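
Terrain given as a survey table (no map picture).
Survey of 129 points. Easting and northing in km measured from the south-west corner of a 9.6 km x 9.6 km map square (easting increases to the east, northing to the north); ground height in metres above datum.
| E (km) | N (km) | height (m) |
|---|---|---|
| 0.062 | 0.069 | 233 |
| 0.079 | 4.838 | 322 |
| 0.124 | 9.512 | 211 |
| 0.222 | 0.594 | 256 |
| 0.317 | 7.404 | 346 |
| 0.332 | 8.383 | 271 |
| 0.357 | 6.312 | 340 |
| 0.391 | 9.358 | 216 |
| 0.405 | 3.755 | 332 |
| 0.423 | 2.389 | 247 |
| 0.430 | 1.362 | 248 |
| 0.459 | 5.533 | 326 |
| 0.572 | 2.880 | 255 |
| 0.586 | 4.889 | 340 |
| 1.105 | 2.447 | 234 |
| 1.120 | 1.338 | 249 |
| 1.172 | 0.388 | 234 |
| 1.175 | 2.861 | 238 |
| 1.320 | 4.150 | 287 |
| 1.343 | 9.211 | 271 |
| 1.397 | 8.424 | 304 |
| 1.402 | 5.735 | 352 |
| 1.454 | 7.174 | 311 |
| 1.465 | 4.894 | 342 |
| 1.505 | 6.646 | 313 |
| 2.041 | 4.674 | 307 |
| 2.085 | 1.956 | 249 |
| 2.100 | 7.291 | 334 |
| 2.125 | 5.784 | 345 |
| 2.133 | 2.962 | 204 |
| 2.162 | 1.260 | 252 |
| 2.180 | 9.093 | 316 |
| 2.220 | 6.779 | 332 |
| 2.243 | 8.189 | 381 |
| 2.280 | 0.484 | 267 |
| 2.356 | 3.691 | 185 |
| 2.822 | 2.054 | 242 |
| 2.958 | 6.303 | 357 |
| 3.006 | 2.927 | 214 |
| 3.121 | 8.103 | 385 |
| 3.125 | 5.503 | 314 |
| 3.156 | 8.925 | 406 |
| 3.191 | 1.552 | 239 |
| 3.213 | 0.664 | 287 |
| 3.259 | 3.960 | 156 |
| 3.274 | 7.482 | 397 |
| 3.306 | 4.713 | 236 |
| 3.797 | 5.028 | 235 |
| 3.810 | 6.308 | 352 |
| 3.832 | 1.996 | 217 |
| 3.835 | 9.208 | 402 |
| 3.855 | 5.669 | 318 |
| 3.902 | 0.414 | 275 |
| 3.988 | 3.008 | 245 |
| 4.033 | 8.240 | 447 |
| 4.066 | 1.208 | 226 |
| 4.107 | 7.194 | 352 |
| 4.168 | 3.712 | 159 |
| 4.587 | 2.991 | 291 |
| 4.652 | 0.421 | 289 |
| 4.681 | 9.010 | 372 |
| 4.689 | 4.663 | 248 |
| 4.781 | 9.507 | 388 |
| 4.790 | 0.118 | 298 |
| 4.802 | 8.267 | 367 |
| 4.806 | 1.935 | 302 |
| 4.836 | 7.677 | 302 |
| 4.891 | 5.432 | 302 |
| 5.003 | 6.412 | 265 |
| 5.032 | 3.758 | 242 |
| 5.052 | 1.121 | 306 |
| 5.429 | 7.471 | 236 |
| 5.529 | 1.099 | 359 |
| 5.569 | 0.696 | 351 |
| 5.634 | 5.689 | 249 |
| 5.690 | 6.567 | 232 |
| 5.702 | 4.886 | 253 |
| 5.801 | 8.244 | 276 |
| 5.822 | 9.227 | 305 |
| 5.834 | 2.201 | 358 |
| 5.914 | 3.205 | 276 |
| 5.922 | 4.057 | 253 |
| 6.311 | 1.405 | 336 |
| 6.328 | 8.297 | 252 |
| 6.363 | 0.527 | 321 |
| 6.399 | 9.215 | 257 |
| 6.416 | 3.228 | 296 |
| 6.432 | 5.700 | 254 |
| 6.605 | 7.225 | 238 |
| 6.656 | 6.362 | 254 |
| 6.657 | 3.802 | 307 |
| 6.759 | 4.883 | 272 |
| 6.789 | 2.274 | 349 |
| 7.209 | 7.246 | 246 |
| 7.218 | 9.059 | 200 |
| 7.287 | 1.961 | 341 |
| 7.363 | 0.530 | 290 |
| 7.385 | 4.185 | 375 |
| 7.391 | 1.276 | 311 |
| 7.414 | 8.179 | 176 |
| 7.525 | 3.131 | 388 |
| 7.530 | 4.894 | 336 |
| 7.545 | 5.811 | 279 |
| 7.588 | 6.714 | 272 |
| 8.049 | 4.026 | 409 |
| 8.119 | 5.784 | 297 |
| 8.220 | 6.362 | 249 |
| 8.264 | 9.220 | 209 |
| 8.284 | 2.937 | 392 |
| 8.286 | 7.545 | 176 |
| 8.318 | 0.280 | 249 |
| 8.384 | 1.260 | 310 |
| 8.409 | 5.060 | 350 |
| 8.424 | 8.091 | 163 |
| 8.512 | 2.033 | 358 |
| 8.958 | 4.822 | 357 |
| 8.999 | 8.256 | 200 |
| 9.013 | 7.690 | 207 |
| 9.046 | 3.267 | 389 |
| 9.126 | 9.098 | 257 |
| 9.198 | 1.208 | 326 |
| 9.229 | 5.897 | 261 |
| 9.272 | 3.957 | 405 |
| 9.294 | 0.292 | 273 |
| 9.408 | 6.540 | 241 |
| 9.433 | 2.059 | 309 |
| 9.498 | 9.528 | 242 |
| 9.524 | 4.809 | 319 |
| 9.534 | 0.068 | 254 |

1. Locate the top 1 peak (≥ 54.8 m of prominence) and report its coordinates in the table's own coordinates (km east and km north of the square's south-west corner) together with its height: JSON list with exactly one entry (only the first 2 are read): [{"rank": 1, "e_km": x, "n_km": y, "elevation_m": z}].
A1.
[{"rank": 1, "e_km": 3.99, "n_km": 8.41, "elevation_m": 451}]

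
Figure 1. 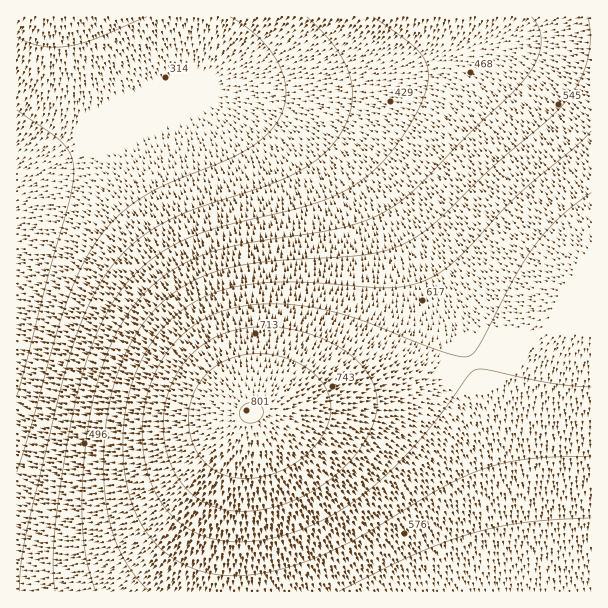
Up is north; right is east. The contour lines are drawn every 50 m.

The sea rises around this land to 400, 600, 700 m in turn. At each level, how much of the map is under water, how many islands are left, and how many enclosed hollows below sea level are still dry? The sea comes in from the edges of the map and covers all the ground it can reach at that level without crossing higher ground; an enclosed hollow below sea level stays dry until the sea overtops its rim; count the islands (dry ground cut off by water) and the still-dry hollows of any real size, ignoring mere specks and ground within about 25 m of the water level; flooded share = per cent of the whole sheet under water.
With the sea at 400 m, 24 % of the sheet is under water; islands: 0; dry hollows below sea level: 0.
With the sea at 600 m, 64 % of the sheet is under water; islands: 0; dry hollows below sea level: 0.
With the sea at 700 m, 91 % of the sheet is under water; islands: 1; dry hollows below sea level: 0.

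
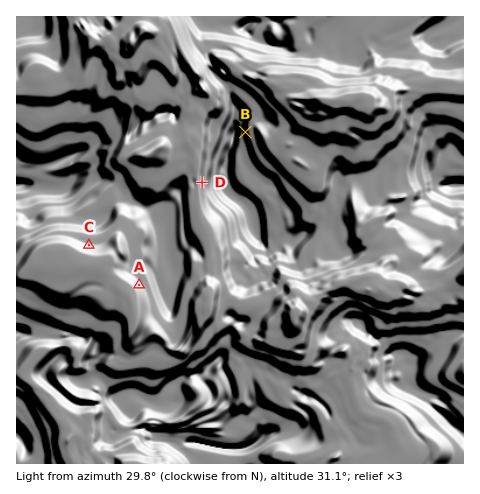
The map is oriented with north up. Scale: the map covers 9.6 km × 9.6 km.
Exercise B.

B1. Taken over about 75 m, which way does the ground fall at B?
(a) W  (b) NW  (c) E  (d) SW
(a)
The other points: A NE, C N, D E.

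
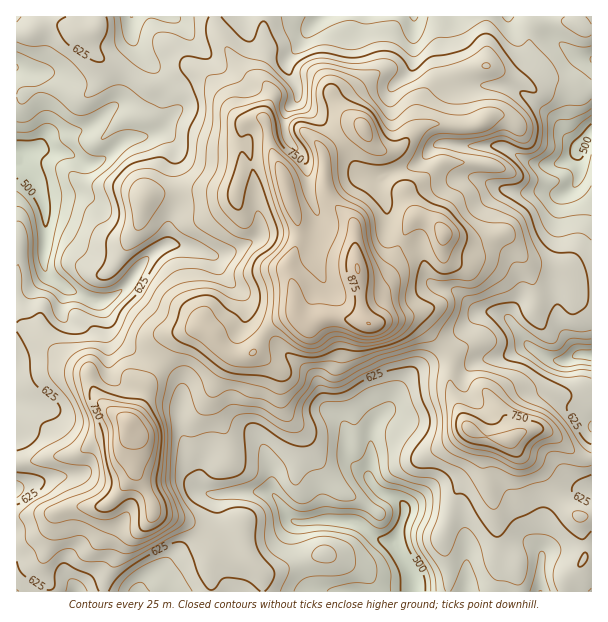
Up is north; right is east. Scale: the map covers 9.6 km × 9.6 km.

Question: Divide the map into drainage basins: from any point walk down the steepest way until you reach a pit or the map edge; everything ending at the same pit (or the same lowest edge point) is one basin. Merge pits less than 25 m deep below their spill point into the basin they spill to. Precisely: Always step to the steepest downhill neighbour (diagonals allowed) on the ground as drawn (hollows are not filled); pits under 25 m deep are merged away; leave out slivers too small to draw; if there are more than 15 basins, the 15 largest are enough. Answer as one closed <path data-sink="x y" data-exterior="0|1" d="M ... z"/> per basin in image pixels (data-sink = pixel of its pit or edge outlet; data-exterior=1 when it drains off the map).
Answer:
<path data-sink="414 591" data-exterior="1" d="M263 118l-14 2-7 8 2 19-3 23 11-6 24-1 7 11 17 57-4 17-8 18 6 19 2 29-14 5-12 7-8 10-8 15-6 4-11 1-10-4-26-26-24 10-7 6-13 26-12 16-3 18-14 21 6 12 0 35 16 25 4 17 32 10 12 6 20 20 10 5 17 3 15 16 3 20 253 0 1-26-5-9-13-15-5-36-10-33 0-17 4-19-15-5-7-7-8-15-7-18 0-35-3-6-32-32-24 0-14 5-10 0-6-9-4-42 25-1 9-11 14-31 10-14-10-18-2-7-8-11-11-27-15-12-8-14-14 6-25 19-7-11-14-11-15 0-18 4-3-12z"/><path data-sink="17 159" data-exterior="1" d="M102 60l1 9-3 11-4 7-12 9-22-8-21 0-25 8 1 367 42-7 12 0 9-4 18-12 18 0 9-2 5-10-2-5 14-21 3-18 12-16 11-21 9-11 24-10 26 26 13 4 12-2 18-28 12-7 14-5-2-29-6-15 1-9 7-13 4-12-4-20-7-16-6-26-7-11-24 1-11 6 3-23-2-19 5-6-5-2-10-10-14-21-14-15-10-6-12 4-18 13-17 1z"/><path data-sink="579 146" data-exterior="0" d="M591 16l-105 0 1 49-29 8-21 11-11 11-4 6-2 12 0 13-4 5-17 17-6 3-11 1 3 1 11 27 8 11 2 7 11 19 18 6 11 12 22 7 11 0 24-8 9 8 8 12 10 10 31 4 5 5 6 17 10 5 10-1 0-204-10 1-22-11-12 0-15 8-25-13 7 1 11-11 3-6 0-29 4-5 18-5 15 0 7 2 12 8 6 0z"/><path data-sink="591 356" data-exterior="1" d="M422 217l-6 0-6 5-18 39-9 11-25 1 3 35 5 13 2 3 10 0 14-5 24 0 10 8 22 24 3 6 0 35 15 33 7 7 10 4 26 4 18-10 10-2 14 5 27 23 6 2 7 0 1-162-17-4-9-19-5-5-31-4-10-10-8-12-9-8-24 8-11 0-22-7-11-12z"/><path data-sink="414 17" data-exterior="1" d="M485 16l-221 0 1 37-6 19 1 6 11 14 0 7-7 18 2 5 2 12 19-4 15 0 14 11 7 11 25-19 14-6 8 14 7 7 6 3 10 0 6-3 21-22 0-13 2-12 4-6 11-11 21-11 29-8z"/><path data-sink="132 17" data-exterior="1" d="M215 16l-116 0-2 10-13 9 6 13 9 10 48 28 17-1 18-13 12-4 10 6 14 15 14 21 10 10 4 1 8-3 9 0 8-19 0-7-8-10-14-6-14-14-18-30z"/><path data-sink="540 591" data-exterior="1" d="M495 438l-6 0-2 3-3 15 0 17 10 33 5 36 13 15 5 9 0 25 49 1 0-13 4-6 14-15-4-42-5-2-16-16-19-30-16-11-14-17z"/><path data-sink="138 591" data-exterior="1" d="M156 512l-4 1-2 8-10 9-11 6-8 9-15 31-1 16 157-1 0-16-17-19-21-4-6-4-20-20-12-6z"/><path data-sink="77 591" data-exterior="1" d="M135 470l-13 19-15 16-33 1-19 7-5 27-7 20 0 12 7 20 54-1 2-15 15-31 8-9 11-6 10-9 4-9-4-17z"/><path data-sink="17 489" data-exterior="1" d="M131 427l-5 10-4 2-24 1-18 12-9 4-12 0-42 7-1 52 34-1 24-8 28 0 9-4 23-31 0-36z"/><path data-sink="17 68" data-exterior="1" d="M60 25l-18 0-15 7-11 1 1 63 6 0 18-8 21 0 22 8 6-4 8-9 5-14-1-9-12-12-7-14-5 0z"/><path data-sink="591 59" data-exterior="1" d="M566 20l-24 2-12 5-1 32-3 6-14 13 21 10 15-8 12 0 22 11 10-2 0-59-7 0-12-8z"/><path data-sink="591 491" data-exterior="1" d="M537 428l-10 2-17 10 14 17 16 11 19 30 16 16 6 3 10-1 1-57-14-3-23-20z"/><path data-sink="17 591" data-exterior="1" d="M54 514l-10 16-14 8-14 2 1 52 32-1 0-6-6-13 0-12 11-32z"/>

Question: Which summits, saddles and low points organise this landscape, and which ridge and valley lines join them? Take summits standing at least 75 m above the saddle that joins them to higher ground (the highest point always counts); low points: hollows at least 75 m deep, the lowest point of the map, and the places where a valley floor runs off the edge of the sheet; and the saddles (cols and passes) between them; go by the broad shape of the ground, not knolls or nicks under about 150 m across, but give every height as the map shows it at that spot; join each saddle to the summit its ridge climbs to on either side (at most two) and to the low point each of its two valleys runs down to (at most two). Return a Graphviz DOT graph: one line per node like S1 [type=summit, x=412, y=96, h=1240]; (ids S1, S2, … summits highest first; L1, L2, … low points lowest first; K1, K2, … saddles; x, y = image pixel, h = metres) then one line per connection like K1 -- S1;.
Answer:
graph terrain {
  S1 [type=summit, x=357, y=269, h=902];
  S2 [type=summit, x=129, y=423, h=848];
  S3 [type=summit, x=507, y=440, h=788];
  L1 [type=low, x=414, y=588, h=475];
  L2 [type=low, x=20, y=159, h=477];
  L3 [type=low, x=581, y=146, h=495];
  L4 [type=low, x=591, y=356, h=513];
  K1 [type=saddle, x=297, y=312, h=863];
  K2 [type=saddle, x=161, y=362, h=713];
  K3 [type=saddle, x=446, y=350, h=691];
  K4 [type=saddle, x=215, y=17, h=628];
  K1 -- S1;
  K1 -- L2;
  K1 -- L1;
  K2 -- S1;
  K2 -- S2;
  K2 -- L2;
  K2 -- L1;
  K3 -- S1;
  K3 -- S3;
  K3 -- L1;
  K3 -- L4;
  K4 -- S1;
  K4 -- L2;
  K4 -- L3;
}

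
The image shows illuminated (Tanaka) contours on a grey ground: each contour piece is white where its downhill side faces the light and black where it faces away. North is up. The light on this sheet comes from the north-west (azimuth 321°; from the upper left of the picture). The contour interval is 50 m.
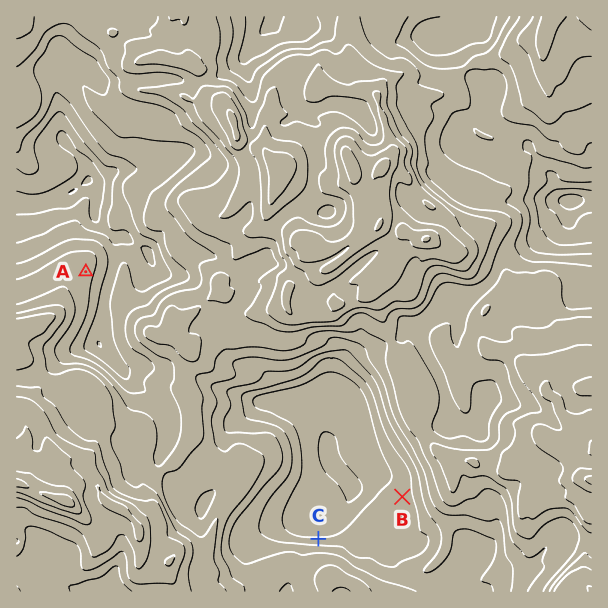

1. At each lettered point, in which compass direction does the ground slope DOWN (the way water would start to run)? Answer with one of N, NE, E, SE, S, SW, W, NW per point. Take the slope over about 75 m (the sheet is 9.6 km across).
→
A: E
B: W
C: N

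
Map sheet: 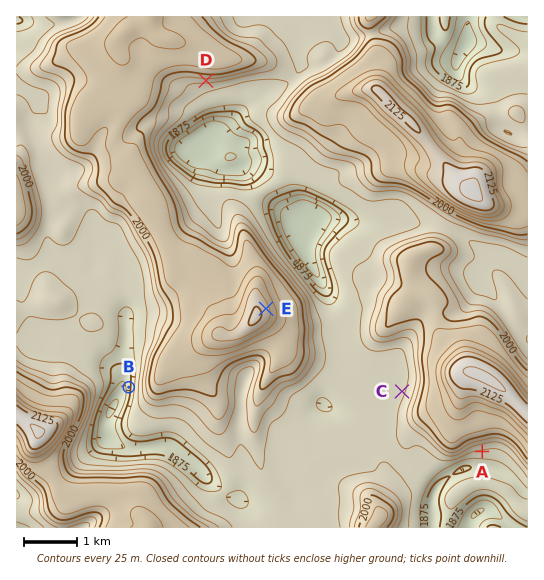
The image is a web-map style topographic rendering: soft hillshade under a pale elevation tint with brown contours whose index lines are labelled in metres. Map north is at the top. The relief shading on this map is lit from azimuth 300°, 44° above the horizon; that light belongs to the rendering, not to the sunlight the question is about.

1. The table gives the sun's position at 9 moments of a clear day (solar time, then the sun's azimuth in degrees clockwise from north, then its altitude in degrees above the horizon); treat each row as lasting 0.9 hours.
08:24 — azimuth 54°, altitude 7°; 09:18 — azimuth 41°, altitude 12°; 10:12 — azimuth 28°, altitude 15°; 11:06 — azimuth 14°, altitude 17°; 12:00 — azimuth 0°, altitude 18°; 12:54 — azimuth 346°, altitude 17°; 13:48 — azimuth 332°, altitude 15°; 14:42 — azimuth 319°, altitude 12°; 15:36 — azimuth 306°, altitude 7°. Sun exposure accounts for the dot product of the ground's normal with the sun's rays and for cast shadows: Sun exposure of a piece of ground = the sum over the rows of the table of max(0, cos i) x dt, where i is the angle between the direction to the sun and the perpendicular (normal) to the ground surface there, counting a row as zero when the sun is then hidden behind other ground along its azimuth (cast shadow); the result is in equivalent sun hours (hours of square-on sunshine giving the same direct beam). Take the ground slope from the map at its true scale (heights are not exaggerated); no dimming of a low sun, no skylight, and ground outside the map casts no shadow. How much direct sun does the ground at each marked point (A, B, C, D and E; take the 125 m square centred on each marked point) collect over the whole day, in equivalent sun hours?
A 0.6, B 1.9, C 1.8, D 0.1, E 2.2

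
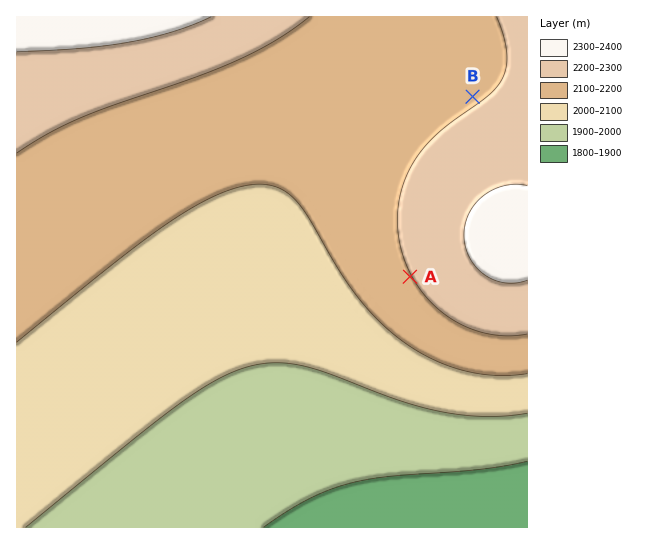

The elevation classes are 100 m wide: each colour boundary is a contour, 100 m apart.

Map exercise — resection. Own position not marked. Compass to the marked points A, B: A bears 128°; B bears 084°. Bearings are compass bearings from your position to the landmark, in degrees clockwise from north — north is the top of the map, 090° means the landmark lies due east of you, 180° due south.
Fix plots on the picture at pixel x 214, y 124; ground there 2140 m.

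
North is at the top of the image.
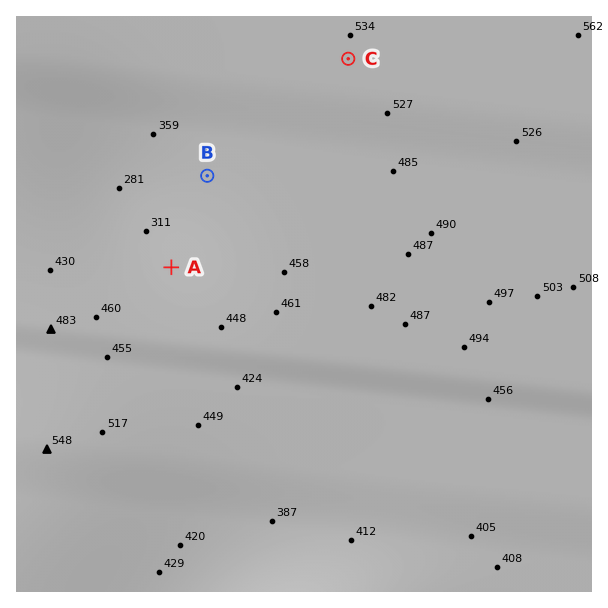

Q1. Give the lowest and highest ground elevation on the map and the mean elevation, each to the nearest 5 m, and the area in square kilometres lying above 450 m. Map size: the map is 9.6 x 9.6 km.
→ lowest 280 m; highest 565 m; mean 460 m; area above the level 54.6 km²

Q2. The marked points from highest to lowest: C B A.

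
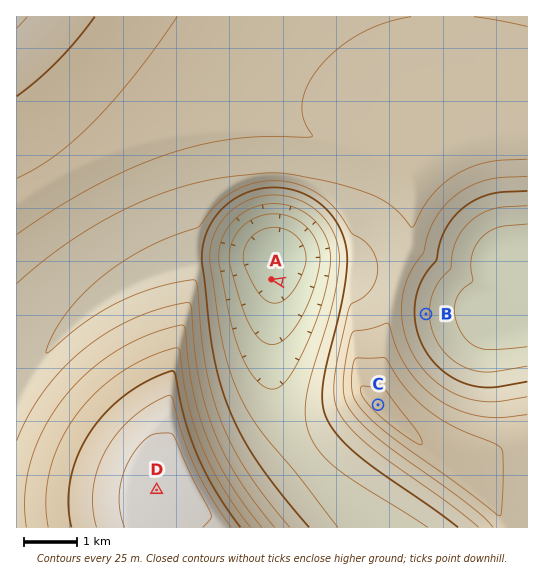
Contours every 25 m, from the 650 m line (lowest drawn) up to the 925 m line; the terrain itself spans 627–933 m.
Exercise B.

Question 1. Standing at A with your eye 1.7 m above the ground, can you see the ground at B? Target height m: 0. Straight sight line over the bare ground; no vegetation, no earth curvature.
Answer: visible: false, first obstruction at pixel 303 286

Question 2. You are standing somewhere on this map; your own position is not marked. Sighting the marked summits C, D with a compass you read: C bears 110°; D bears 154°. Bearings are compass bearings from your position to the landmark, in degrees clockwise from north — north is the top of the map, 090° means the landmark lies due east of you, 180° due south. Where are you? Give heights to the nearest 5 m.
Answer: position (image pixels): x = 58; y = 288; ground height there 785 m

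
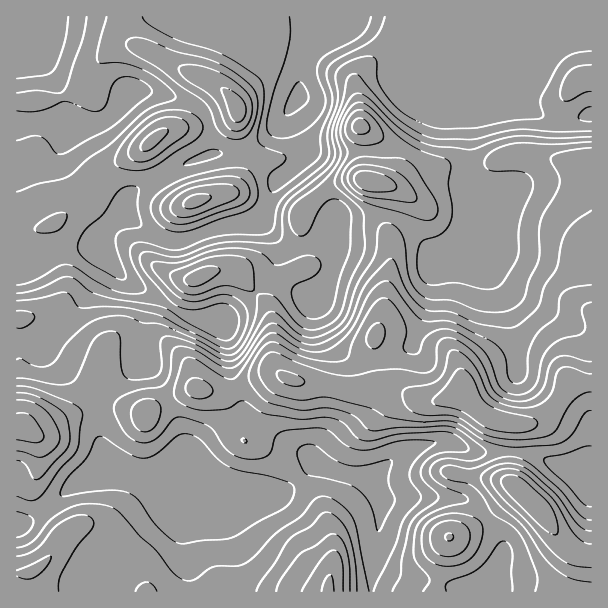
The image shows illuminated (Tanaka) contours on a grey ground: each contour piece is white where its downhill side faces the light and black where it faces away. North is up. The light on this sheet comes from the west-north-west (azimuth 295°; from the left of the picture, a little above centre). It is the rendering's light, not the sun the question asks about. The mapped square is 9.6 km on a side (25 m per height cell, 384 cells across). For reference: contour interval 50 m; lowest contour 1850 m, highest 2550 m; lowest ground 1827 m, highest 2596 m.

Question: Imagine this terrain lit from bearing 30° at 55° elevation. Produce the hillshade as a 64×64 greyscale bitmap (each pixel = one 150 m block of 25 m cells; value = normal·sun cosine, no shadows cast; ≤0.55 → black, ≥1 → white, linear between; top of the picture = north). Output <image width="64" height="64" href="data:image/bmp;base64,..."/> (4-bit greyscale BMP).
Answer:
<image width="64" height="64" href="data:image/bmp;base64,Qk12CAAAAAAAAHYAAAAoAAAAQAAAAEAAAAABAAQAAAAAAAAIAAATCwAAEwsAABAAAAAAAAAAAAAAABEREQAiIiIAMzMzAERERABVVVUAZmZmAHd3dwCIiIgAmZmZAKqqqgC7u7sAzMzMAN3d3QDu7u4A////AIiZqpmZmZmqu7qZqqqZiJmIm7u6iJmZmYiImIeIiHd2mZmZmZmZmaq7upmqqpmZmZibu7qYiIh3d3iIiIh3ZVaqmYmZmZmZq7u6qquqmZmZmau7u5iHZURFaIiId2VEVbupmJmZmZmry6qqu6qZmZmZrMu7mHZTM0VoiYh1QzV4y6qZiZmZmrzLqqq7qpmZmaqszLqYdkM0VniZh1MjWKq6mZmIiJmrvLuqqqqqmZmaqqzcuph1RFaJmZh1MiSLzKmImpmZmqvLuqqqqqqqqqqqrNy6mHVWebu6mGMQJqzdiImruqqru7uqqqqZmaqqqqms3LqYdnir3cuWMQBJzd1Wiau8u7u7uqmZmZmZqqqqmbzMupmImrzdy4QQAnvd7VV5u8zMzLuqmZmZmZmZmpmazcu6mZmaq8yoUgAnze7cZnirvMzLu6qZmZmZmZmZmZvMy6qYiId4iGQQA3zu7ct3eJqru7uqqZmZmZmZiIiJq8u6qZh2VDM0QhJIzv7tund3iJmqqqmZmZmZiId3eImruqmZmHZTI1ZmV63v/tupVnd3iJmZmImZmZiHZmZ4mqqZmIiIh2VorLqr3v7supk0ZmZ4mYh3eJmZh2VEVnmqmYh3Z3iIiKzdy7ze7bmIiCNWZ4mYh2ZniZh2VEVomZmYdlVEVniKvNyoeZqXZVZ3RXiJmph2RFZ4h2VFaJmZiHdlVDMzRFeZhiASIiI0VneImruqmGVEVnd2VWeaqpdlVVVURDIQASIQAAESNFZ4iJq8y7mHZVV3h2VFaJqYdkM0RERVQxAAAAAANXiZmZmZq8zcuph2Z5mXVEVomYZUMjMzNFZlQyEAACabzdy6mZjN3t3LmIiJu6dDRWiHZDIjMzM0VnZmVVQzat7u3LqYiN7u3bqZmqvMp0RniYZDMzRVRFZnd3iJl2es7u7LqYh37u3LqZmrvMynZ5qqlkNEVnd4iZmZmqupir3e7bmHiIjd3LqZiavMy5Z6vMyWRFeKqru7uqq7zKmbzd3LmGaJqszLqZiJq7u5dorN3admirzd3Muqu8zLmIvd3LmHZ5zMq7qZmJmqqpdWm97up2is3u3cupmrzLp3nN3bqYd4vNyqqZmYmaqphmi9//2Wac3u7cuYeJq7qGet7duqiIq8y6qZmZmaqqmHi+//7YVZzu7suph4maqYis7tzLqYmru6mZmZmZq6qpm+//7bhVjO7uy6l3iaqqqs7u3MupmaqqmJmZqqq7u7vO7u3LllWM7u3LmGeaqrvM3u7cy6qaqpmKqpmqu7zN3d7cqYhlRYzu3LqWVpq7zd3d3czLqqqZiIzLuqq8zd7t3JVEVUNGnN3LqYZWirzd3d3czLupmYiIncy7u8zd7tynIBIzIkesy6mYdVaLzd3czMy7qpmIiJqszLu8zd3cuEEBIzMjaby6mIh2Z5vN3dy7u7qpmIiJq7u7u83d3cliETZ3ZVaKu6mIiId3m8zcy6qqqpmIiJqquqqrzd3LliFHqrqpiau6qYiZmHiavMu6qqqqmZiJmZmomZrNzLl0Nq3cu8zMzLuqqqqYiIm7u6maqqmZmIiImZd4ibu6mGV73ty7zd3dy7qqupiHeKu6mZmpmZmIh4iZl3eImqmHeL3cu7vM3d3cqIqqmHZnq7qIiZmZmId3iJmYiIiJmYiazKhmirzd3cqGeKqYdmiruXeJmZmYh3eImZmZmZiIiaqoUyI1eau7qFRomZhmebuXZ4mZmZiIiImZmpmZmYiJqYUyIREkVnmGRYmZh2Z5mGVomqmZmYiImZmaqqqpiImYdVVVQyIjV4dXmph1M0VURoqqqZmZiImZmZqqqqqZmYiHeImZhlZ4qYiql1EAASRpu7qpmZmZmZmZmqqqqpmYiImaqrzLu7u7qZqoQAATWKvLupmIiIiIiZmaqruqmZh3eJq7zN3d3LqqqZhAFYq8zLuqmYiIiIiIiIqqu6qZmGVFeavMzN3cqZmqmFR73u3MuqqZh3d3d3d4iZqqqpqYZDNGiau8zLuZmaqXVq3d3Mu7uqmId3d3eImZqqqqqql1VEVniZqZqquqqoU1i7u7zN3Mu6mZmZqqu7qqqqqqqYd4dlVnd2aKzMupcwFGeaze7d3cu7vMzd3d2qu6qqqqmImYdnh1M2nMy6lyADV6ze7t3dzMzN3u3d3ZqqqZmaqZmauqqoQjWLy7qXMBWL3u7tzMy7zM3d3c3diIiIiImamavN3LhCV4mqqqhSOM7u7tu6qqqru7u6mrt3eIh3eJqqq83clSSKmaqqmFJJ7u7cuqqpmZmZmYd3iZmZmHeJmaqru5dCNr26mZmXQlru7cuqmZmZiImZh3d3u7uph4mZmZh1QiNq3tuZmYUiWt7cqpmZmYiImZmYd3a7y6mIiZh2VCIjV63u25mYdCN6zMqpmZmYiImaqpiIiLu6mIiIdlQiI1is3u3LmZh1Vpu7qZmZmZiJmqqqmImqqqmYiIh1QiNorN3u3KqZmYeJq7upmZmZmZmqqqqZmruZmYiIiHVEaKzd3dy6mZmZmaq7u6mZmZmZmqqqqZmqu5mZiIiId3irzd3My6mZmZmZqru7qZmZmZmaqqqZmaq7mZmIiIiJq83cy7uqmZmaqZiaqqqZmZmZmZqqqZmZmqqZmYiHiJm7zMuqqZmZmZqqmImqmImZmZmZmZmZmZmZmpmZmIeImrvLuqmZmZmZmqqYmaqYiJmZmZmZmZmZmZmZ"/>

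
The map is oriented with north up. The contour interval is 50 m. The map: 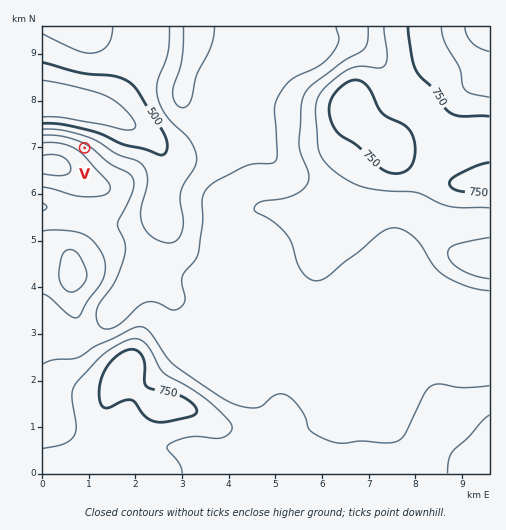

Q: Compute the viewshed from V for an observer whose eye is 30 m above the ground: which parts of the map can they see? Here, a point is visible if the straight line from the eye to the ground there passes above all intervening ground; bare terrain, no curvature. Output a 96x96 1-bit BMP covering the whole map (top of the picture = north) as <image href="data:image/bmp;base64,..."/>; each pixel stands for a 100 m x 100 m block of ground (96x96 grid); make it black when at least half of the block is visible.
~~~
<image width="96" height="96" href="data:image/bmp;base64,Qk2+BAAAAAAAAD4AAAAoAAAAYAAAAGAAAAABAAEAAAAAAIAEAAATCwAAEwsAAAIAAAAAAAAA////AAAAAAAAAAAAAAAH8D/Af/8AAAAAAAAP///g//8AAAAAAAAP///5//8AAAAAAAAP//////8AAAAAAAAf//////8AAAAAAAAf//////8AAAAAAAA8B/////8AAAAAAAAQB/////8AAAAAAAAAD/////8AAAAAAAAAD/////8AAAAAAB8AH/////8AAAAAAB+AP/5///8AAAAAAA/AP/x///8AAAAAAAPgf+D///8AAAAB4AP5+AH///8AAAADgAH/wAP///8AAAAAAAH/AAP///8AAAAAAAH+AAf///8AAAAAAAH+AA////8AAAAAAAH8AB////gAAAAAAAH8AD///4AAAAAAAAH8AH///gAAAAAAAAP4AP/84AAAAAAAAAIAAf/wAAAAAAAAAAAAA//AAAAAAAAAAAAAA/8AAAAAAAAAAAAAB/4AAAAAAAAAAAAAD/gAAAAAAAAAAAAAH+AAAAAAAAAAAAAAP4AAAAAAAAAAAAAAfwAAAAAAAAAAAAAA/AAAAAAAAAAAAAAB8AAAAAAAAAAAAAADwAAAAAAAAAAABgADAAAAAAAAAAAADwAGAAAAAAAAAAAADgACAAAAAAAAAAAAGAAHAAAAAAAAAAAAEAAHAAAAAAAAAAAAMAAHgAAAAAAAAAAAcAAHgAAAAAAAAAAAfAAHgAAAAAAAAAAAfgAHwAAAAAAAAAAA/wAHwAAAABgAAAAA/wAHwAAAAH4AAAAA/wAHwAAAAP8AAAAA/gAH4AAAAP8AAAAA/gAH4AAAAP8AAAAA/gAH4AAAAD8AAAAA/gAP4AAAAAAAAAAA/gAP4AAAAAAAAAAA/wAf4AAAAAAAAAAA/4Af8AAAAAAAAAAB/8A/8AAAAAAAAAAB/+D/8AAAAAAAAAAB////8AAAAAAAAAAD////+AAAAAAAAAAD////+AAAAAAAAAAH/////AAAAwAAAAAH/////gAAB4AAAAAP/////gAAB4AAAAAP//////4AA/4AA4Af///////AAAAAH+Af///////gAAAAP/A////////gAAAAf/g////////gAAAB//z////////gAAAH///////////gAAAP///////////gAAAP///////////gAAAP///////////AAAAP///////////AAAAH//////////+AAAAB//////////wAAAAB/////////+AAAAAH/////////8AAAAAP/////////8AAAAA/////P////8AAAAD/////H////8AAAAD////+B////8AAAAD////+B////8AAAAD////+A////8AAAAD////+AP///8AAAAD////+AH///8AAAAD////+AD///8AAAAD/////AB///8AAAAD/////AA///+AAAAD/////gAf//+AAAAD/////gAP//+AAAAD/////wAP///g/////////wAH/////////////wAH/////////////wAH/////////////wAH/////////////wAH///////7/////wAH///////4="/>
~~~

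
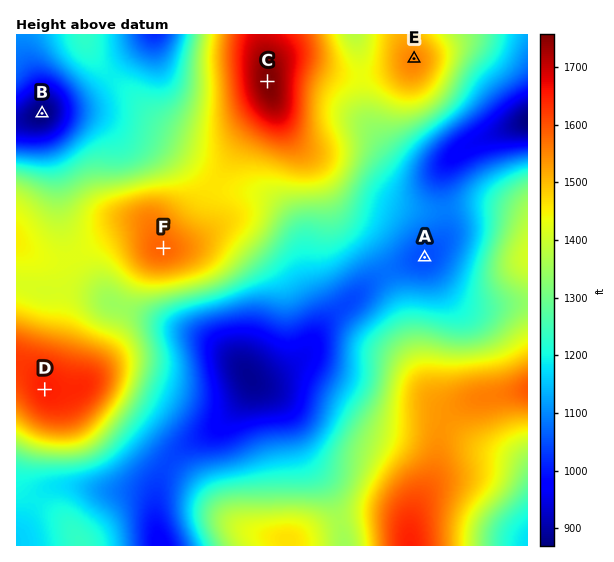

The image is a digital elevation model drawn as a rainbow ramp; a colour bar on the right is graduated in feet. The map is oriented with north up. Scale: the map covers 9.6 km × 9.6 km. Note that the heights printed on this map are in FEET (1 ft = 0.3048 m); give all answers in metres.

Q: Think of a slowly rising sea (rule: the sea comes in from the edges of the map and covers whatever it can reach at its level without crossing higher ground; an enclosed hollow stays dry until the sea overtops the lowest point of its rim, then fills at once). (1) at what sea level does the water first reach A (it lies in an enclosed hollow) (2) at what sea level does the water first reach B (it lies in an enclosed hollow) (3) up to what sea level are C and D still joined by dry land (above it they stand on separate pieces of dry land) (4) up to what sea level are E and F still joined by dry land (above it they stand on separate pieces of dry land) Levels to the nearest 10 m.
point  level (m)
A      330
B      280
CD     430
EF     440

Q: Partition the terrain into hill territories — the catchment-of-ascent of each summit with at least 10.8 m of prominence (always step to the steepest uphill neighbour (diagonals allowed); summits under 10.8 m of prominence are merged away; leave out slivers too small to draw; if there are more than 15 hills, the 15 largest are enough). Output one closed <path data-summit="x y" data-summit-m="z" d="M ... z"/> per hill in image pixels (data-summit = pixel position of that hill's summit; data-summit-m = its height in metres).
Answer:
<path data-summit="269 83" data-summit-m="536" d="M355 34l-204 0-58 59-49 19 31 1 27 5 27 16 28 9 12 7 40 31 12 6 34 6 14 5 10 8 13 14 9 17 6 39 14 35 0 10-4 8 1 4 19-22 37-32 19-10 33-12 14-14 5-12-4-52 6-15-12 5-21-2-20-12-18-20-12-24-4-55z"/><path data-summit="161 248" data-summit-m="483" d="M54 111l-12 2-1 10 15 48 5 56 14 40 16 18 23 20 79 28 20 9 18 13 22 26 12 0 6-3 19-11 15-12 15-30 1-14-14-35-7-43-8-13-13-14-10-8-14-5-34-6-12-6-40-31-12-7-28-9-27-16-15-4z"/><path data-summit="47 388" data-summit-m="502" d="M22 285l-6 0 0 248 7-8 14-28 8-7 12-4 80 7 10 4 8 9 2-21 12-24 14-14 31-17 19-18 18-24 1-7-3-5-18-21-12-9-20-11-78-28-28-13-19-4-35 0z"/><path data-summit="527 389" data-summit-m="485" d="M425 257l-32 12-19 10-53 48-10 20-10 12-30 19-18 3 13 2 23-8 14 0 40 20 34 22 14 4 48 1 39 24 31 11 13 6 5 6 1-165-17-1-14 3-30-1-9-6-13-12z"/><path data-summit="410 545" data-summit-m="502" d="M297 374l-31 9-11 0 16 10 17 19 19 48 18 24 7 13 7 19 6 30 183-1 0-76-6-6-44-17-39-24-48-1-14-4-48-30-22-10z"/><path data-summit="287 540" data-summit-m="447" d="M254 382l-14 22-21 22-36 21-19 22-7 16-2 22 1 20 5 19 183-1-1-13-11-35-7-13-18-24-19-48-17-19z"/><path data-summit="413 61" data-summit-m="473" d="M527 34l-170 0 4 35 2 35 8 23 16 21 14 13 18 8 16 0 11-6 21-17 60-24z"/><path data-summit="527 256" data-summit-m="430" d="M527 122l-60 24-19 15-5 11-2 19 4 24 0 16-5 12-15 14 20 30 13 12 9 6 30 1 31-3z"/><path data-summit="81 545" data-summit-m="377" d="M73 486l-23 1-13 10-21 38 1 11 143-1-5-38-8-10-18-6-19 0z"/><path data-summit="85 35" data-summit-m="375" d="M150 34l-128 0 1 18 16 36 4 15 0 9 50-19 56-56z"/>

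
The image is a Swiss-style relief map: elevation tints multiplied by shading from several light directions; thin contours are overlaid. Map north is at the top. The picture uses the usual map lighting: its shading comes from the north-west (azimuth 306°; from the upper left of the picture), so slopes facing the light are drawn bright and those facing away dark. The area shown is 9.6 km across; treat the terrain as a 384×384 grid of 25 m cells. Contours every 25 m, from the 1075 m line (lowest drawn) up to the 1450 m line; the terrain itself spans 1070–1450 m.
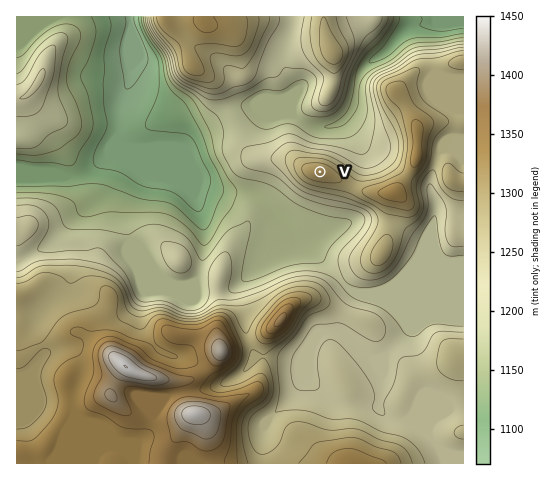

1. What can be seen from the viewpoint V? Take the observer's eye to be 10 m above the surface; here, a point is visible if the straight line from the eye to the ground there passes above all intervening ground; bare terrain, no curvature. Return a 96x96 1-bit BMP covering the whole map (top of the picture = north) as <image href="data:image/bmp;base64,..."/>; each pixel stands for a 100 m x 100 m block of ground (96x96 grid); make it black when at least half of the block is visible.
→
<image width="96" height="96" href="data:image/bmp;base64,Qk2+BAAAAAAAAD4AAAAoAAAAYAAAAGAAAAABAAEAAAAAAIAEAAATCwAAEwsAAAIAAAAAAAAA////AAAAAAAAAAAAAAAAP/////wAAAAAAAAAP/////wAAAAAAAAAH/////gAAAAAAAAAH/////AAAAAAAAAAH////+AAAAAAAAgAH/////gAAAAAAAwAD/////8AAAAAABwAD/////8AAAAAABwAD/////8AAAAAADwAB/////8AAAAAAPwAAf//z/8AAAAAA/wAAP//x/4AAAAAAP4AAH//5/gAAAAAAD8AAHw/9/AAAAAAAB8AADw/8+AAAAAAAA8AAD3/+YAAAAAAAAYAAD//+AAAAAAAAAIAAD///AAAAAAH4AAAAD///wAAAAA/wAAAAD///+AAAAD/AAAAAD////gAAAH4AAAAAD////wAAAfwAAGAAB////8AAA/gAAeAAB////8AAB/gAA+AAB/x//8AAB/AAB+AAA/g+D8AAD/AAD/AAA/A8B+AAf/APj/AAA/AwAPAD//A///AAAeDwADAH//h///8AAcfgADgH//z////AAP/AADwH///////wAP+AAD4Af//////4Af8AAD8AB//8f//8A/4AAD/AA//4H//+B/gAAD/gA//8D/////AAAD/wA/H8D////+AAAD/4B+A+B////8AAAD/+H+AOB////8AAAAP//+ADB////8AAAAH//+ADh////+AAAAH//+ADx/////gAAAP//8AH7/////wAAD///+AP//////4AAD///+Af//////8AAD///+A///////+AAD////B////////AAD////D/9//////AAD////H/9//////gAD//////5//////gAA//////5//////wAA//////5///gB/wAD//////9//gAA/gAD////////+AAAfAAD////////4AAAeAAD////////gAAAeAAD//////gcAAAD+AAD//////AAAAAH/gAD/////+AAAAAP/gAD/////8AAAAAf/wAD/////4AAAAA//wAD/////4AAAAPw/8AD/////wAAAAfAf+AD/////wAAAAeAP+AD/////wAAAAAAP/AD/////wAMAAAAP/AD/////wAeAAAAf/AD/////wAeAAAA//AD/////gAfAAAB//AD/////gAfgIAD//AD/////wA/wcAH//AD/////wD/98AP//AD/////8H//+Af//AD/////8H///////AD/////8H//////+AD/////8P//////+AD/////4P//////8AD/////4P//////8AD////z4f//////4AA////x////////wAAf///wP///////gAAP///gH///////AAAH///gH//////8AAAH///AD//////gAAAD//+AB//////gAAAD//8AB//////wAAAD//4AA//////wAAAD//wAA//////4AAAB//gAB/////H8AAAA//gAB////+D+AAAA//AAH////8B/AAAAf+AAP////8B/gAAAP8AA/////8B/gAAAH4AB////+8B/wAAADwAB8P//+MB/4AAAHgAA4P//+AB+IAA="/>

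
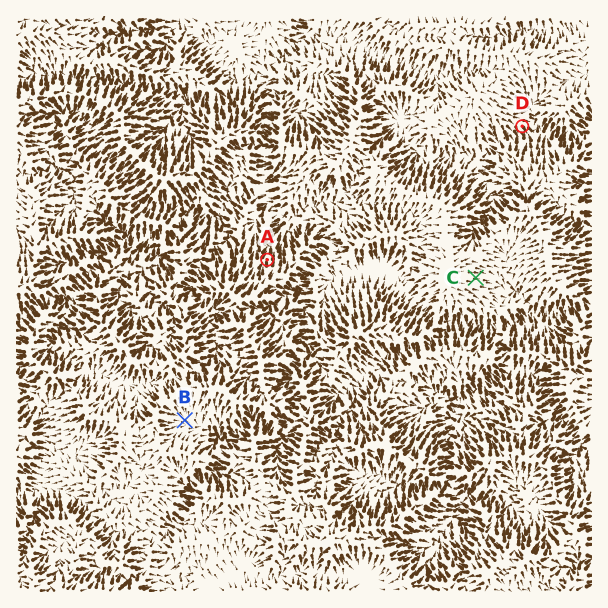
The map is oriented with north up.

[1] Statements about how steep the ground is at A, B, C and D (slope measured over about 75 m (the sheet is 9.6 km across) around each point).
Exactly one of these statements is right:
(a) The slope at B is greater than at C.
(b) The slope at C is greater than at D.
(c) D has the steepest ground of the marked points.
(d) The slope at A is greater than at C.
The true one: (d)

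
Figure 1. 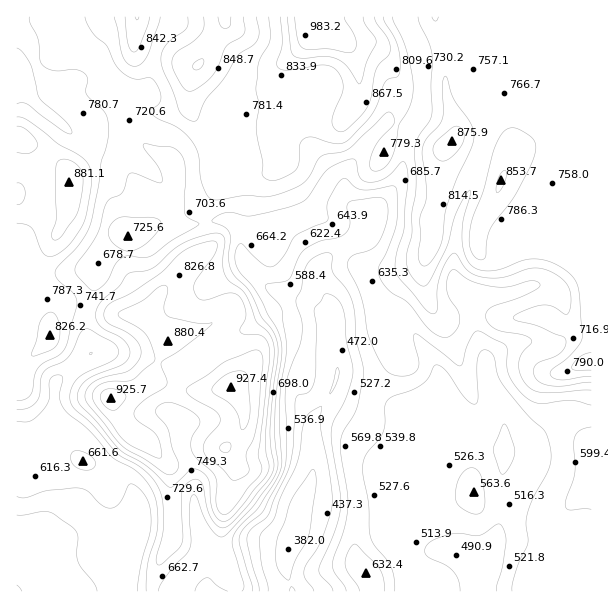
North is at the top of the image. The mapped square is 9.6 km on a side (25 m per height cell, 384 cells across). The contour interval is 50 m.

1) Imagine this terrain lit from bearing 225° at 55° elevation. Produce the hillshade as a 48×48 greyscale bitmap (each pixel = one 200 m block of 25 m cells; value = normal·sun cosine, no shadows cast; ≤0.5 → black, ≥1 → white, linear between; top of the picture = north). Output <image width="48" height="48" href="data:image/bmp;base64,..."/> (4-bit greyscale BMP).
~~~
<image width="48" height="48" href="data:image/bmp;base64,Qk32BAAAAAAAAHYAAAAoAAAAMAAAADAAAAABAAQAAAAAAIAEAAATCwAAEwsAABAAAAAAAAAAAAAAABEREQAiIiIAMzMzAERERABVVVUAZmZmAHd3dwCIiIgAmZmZAKqqqgC7u7sAzMzMAN3d3QDu7u4A////AKqqvMqru5maq4M2i83dynaamHiru6mZqqqru7qbu5maqmJHm8zduGaZiImqu6mZqqqru6mau6mZqUNXmqvLlleZiJmau6mZqqq7uqmau7mJqERomqq6hmiZmaqqu6qqqru6qqqau7hpyVaImqqqhnmqqqqqu7uqqru6q7qqvMdr6meImru7l4qqqru6u7uqqru7u7uqzcd962Zmiqu7p4qqqrupq6qqqqq7u7uqzced23VEeavMp4qqqqqYmqqqqqq7u7qa3tmt25ZDWavcl5mqqqqYmqqqqqqru7ms79mt3KhRN6zcmJqqqqmHmqqqqqqquprO/ri+3KdAFZzcmJqqqqmImqqru6qqqZ3/7HjNyoYwFZzbmZmaqqmImqu7u6qqmc/+t2i7qZcgJZzLqZmZqpmZqru7urqprO/qdnmqqqcQJay6qZmZqZqpq7u7qbqb3v64d4q8u7cQJquqqYmZqqupq8y6qqmb3u2oiavMzLYQJ6qqqpmqqrypvNy7u4d7zLl4mqvLu5YQOJmquqqqqsuJzd3MzHZ7uWRXmZmZmYYgOZiru7u6m8qK3d3cy4iKqGVYmYmZmIdAOIibzLupnMmLzMu7zJqpiImau6qqmIdAJ4es3LuYrLiLy6mJmqq4eLzd3KqaqYdAJ3iszLqJzKiszKqqmqunac7t25mZmZcgR3iszLmL25m93MzLu7qXet3cuYiImYUSZ2i8zKmt2om8y7upvKqYibupmYeImXIVdnm8zKrNuHiqmZmJvKqod5iIiYiJlzA2iIq926vdpnmqqYiKzLqXZ4mZiIiZhRFqqIrNy7zchovcu6q83LqYeJqod4mZhCe7l4vMu7zchq7surzd27upmZqoiImZc1vKiJu7qavMl77bqrzMqbzKiJqqmYiIZIu6mau6mau7p724mqqpmMzKh4q6mZh2VIupmqu6mau8p6yomZmZmcy6l3mZmZmYd6uqqqqYirvMp5upmZmZmrqrlmiZmaqqqru6qqmHmrzLqJqqmZqqqpmrpliZmqq7u7u7upiJu8zLqYqrmZmqqomrpliZqqq8u7u7qpibzMzMuYmrqJmaqpmrlleZqpq8uqu7qYic3LvMyom7qImaqqqqdFiaqZq8qaqqqYmszKnMypmrqYmZqqqXVYiZmavMqZq6mZq7u6m8y5iaqYiZqphlaaiJqrzcmau6mazKmpmrqpeKqIiZmVRXq5iKu83Kmau6mbu6iZmqmYZ6mYmZmUWKuoiau8y5maqpmaq6mJqaqoaKqZmZmXmrqHiaqry5mqqpmaqql4qZu4eamZmZmZq6mImaqsy5mqqqqqqrp4qZu4iamZmZmaqpiJmrvN26maqruqu8p4mIuoiZmZmZqqqZiZrMvNy5iJq7u7zdqJloupmaqpmqqqqZmavcqrqZiJqrzMzcmIdZu5maqqqqqqmZqqzcmamZmaqrzczKiHNay5mqqqqqqpmZqrzMmJmaupib3bqYdjJ7ypmqqqqpqpiaq7zMl4mrunec3KmHZCOcyYmqqpmaqg=="/>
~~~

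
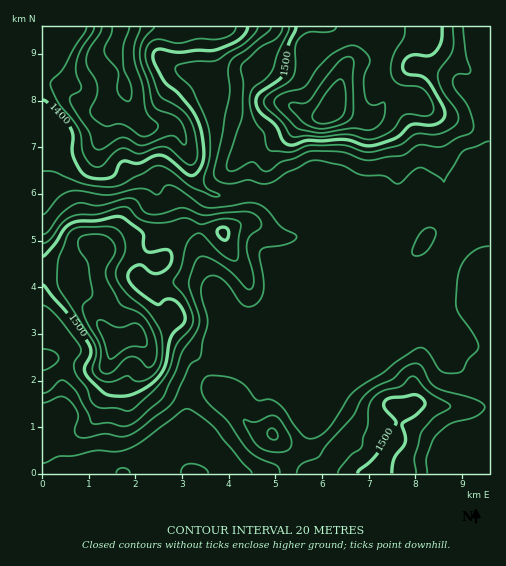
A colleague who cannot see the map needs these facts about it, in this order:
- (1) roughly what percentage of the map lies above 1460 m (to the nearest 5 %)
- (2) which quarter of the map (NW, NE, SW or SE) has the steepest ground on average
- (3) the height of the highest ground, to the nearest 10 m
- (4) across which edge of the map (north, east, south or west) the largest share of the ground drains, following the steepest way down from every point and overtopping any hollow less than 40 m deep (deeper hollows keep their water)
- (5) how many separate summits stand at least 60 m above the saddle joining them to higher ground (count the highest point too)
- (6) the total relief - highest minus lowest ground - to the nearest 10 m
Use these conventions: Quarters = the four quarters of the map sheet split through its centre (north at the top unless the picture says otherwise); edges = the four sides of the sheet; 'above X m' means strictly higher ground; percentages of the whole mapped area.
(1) Ground above 1460 m makes up about 35 % of the sheet.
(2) The steepest ground, on average, is in the north-west quarter.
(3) The highest ground is at about 1600 m.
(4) Drainage is mainly to the north: more ground falls towards that edge than towards any other.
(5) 3 summits rise at least 60 m above their surroundings.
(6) The total relief is about 290 m.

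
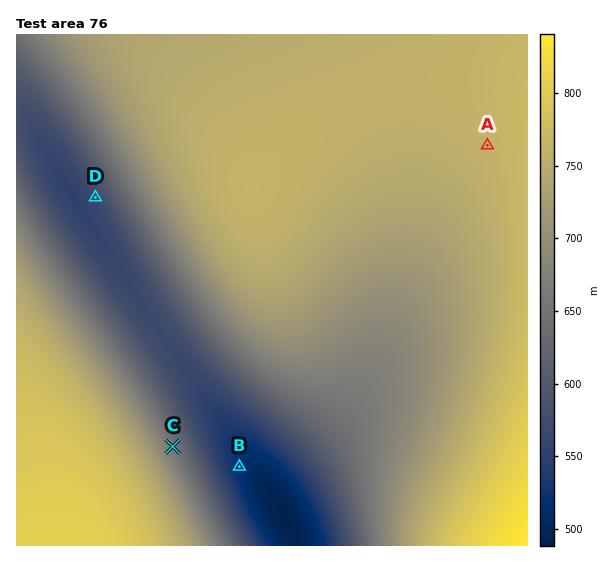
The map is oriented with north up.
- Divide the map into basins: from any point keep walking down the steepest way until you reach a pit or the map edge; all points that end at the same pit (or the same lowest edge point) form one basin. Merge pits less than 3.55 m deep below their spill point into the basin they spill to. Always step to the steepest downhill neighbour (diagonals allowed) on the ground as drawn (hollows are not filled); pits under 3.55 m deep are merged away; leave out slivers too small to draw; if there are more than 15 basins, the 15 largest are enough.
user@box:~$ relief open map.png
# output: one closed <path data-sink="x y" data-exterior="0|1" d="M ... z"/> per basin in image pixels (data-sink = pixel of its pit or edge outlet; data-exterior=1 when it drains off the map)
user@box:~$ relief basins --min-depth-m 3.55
<path data-sink="285 517" data-exterior="0" d="M469 77l-32 1-31 5-48 18-51 30-28 23-20 21-8 13 5 37-1 22-7 16-9 12-46 36-111 75-22 21-7 9-6 19-2 22 7 51 2 38 474-1 0-457-23-7z"/><path data-sink="74 197" data-exterior="0" d="M527 34l-511 1 1 511 36-1-1-37-7-51 2-22 6-19 7-9 22-21 111-75 46-36 9-12 7-16 1-22-5-37 8-13 30-29 36-27 33-18 39-15 29-7 43-2 36 4 22 6z"/>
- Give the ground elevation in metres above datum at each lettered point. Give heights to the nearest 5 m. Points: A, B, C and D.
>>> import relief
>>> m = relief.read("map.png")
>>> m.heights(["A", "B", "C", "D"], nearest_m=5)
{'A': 760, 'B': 515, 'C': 655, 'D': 570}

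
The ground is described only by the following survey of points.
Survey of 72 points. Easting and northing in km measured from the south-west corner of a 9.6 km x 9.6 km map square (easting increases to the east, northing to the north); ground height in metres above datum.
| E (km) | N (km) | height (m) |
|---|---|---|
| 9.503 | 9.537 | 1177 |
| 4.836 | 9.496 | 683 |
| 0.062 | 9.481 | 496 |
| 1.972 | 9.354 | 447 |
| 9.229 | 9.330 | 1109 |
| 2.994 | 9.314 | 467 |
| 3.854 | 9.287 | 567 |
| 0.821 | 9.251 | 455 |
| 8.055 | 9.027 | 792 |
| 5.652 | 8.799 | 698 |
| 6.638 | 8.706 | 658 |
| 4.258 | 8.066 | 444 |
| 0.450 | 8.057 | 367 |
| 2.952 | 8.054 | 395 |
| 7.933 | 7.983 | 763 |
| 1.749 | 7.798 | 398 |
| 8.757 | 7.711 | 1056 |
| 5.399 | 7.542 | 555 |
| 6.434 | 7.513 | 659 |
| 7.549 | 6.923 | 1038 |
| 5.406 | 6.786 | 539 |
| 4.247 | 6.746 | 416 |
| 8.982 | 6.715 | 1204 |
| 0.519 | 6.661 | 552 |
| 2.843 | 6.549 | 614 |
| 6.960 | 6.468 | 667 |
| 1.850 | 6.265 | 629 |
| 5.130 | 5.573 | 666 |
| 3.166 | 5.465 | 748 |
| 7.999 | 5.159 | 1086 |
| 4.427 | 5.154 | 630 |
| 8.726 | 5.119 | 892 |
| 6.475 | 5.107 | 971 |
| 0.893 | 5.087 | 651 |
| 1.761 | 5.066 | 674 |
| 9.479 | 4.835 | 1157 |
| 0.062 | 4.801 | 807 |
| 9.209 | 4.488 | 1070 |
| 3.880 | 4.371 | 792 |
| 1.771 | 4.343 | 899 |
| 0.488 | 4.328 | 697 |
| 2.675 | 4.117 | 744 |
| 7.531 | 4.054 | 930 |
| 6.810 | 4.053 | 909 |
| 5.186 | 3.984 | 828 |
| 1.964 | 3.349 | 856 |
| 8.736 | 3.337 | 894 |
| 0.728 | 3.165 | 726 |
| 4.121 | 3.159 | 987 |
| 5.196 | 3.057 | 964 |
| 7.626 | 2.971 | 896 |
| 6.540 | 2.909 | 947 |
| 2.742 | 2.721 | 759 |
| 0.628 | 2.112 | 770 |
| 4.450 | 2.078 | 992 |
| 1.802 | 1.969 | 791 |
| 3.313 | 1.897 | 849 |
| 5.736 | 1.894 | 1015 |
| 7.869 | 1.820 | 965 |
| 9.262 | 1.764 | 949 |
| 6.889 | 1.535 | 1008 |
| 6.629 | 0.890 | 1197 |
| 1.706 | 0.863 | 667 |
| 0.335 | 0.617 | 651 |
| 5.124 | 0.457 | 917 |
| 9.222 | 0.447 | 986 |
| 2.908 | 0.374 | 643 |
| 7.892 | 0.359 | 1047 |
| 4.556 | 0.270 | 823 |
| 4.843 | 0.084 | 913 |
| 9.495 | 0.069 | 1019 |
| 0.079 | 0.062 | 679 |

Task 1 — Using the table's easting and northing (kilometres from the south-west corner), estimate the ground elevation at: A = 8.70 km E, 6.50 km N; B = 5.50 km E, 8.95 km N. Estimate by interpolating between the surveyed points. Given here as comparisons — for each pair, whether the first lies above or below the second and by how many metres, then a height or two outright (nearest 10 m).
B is below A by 320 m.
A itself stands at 1070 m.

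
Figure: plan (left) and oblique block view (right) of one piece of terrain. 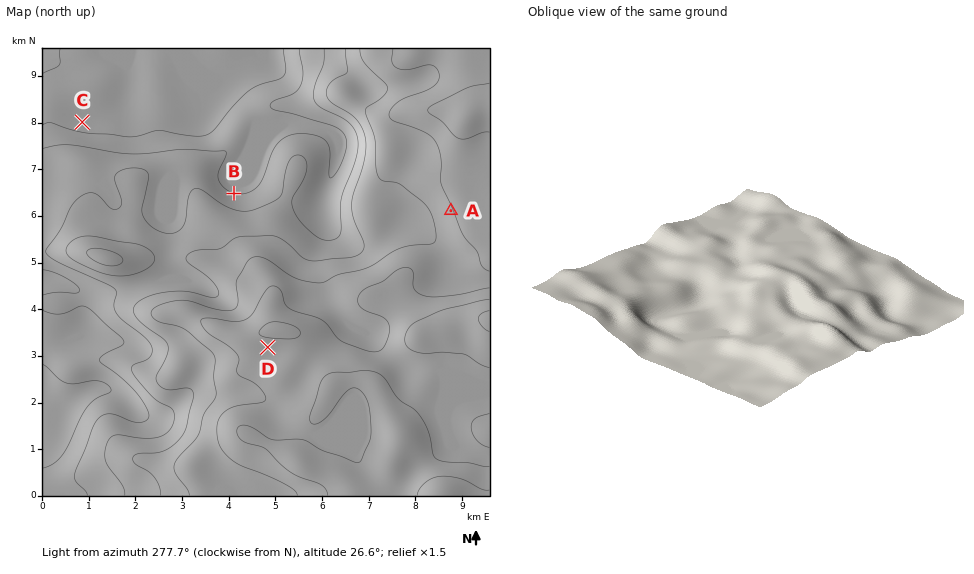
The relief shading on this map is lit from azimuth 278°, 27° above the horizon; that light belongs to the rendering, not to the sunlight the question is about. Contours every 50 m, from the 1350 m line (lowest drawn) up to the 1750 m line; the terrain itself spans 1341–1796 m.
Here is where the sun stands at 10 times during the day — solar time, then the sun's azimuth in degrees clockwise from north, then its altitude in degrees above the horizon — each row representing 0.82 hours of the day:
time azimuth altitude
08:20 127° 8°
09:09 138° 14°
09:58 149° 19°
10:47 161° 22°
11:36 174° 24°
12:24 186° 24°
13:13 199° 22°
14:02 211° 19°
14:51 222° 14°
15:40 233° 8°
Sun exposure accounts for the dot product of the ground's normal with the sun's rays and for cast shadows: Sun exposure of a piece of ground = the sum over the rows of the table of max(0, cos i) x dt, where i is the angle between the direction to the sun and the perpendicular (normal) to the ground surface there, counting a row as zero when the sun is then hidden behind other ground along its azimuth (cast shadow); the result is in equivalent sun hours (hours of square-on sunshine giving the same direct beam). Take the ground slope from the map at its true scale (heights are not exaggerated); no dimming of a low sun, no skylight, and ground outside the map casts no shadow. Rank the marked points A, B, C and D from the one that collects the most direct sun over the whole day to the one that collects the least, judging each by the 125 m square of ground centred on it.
D > A > C > B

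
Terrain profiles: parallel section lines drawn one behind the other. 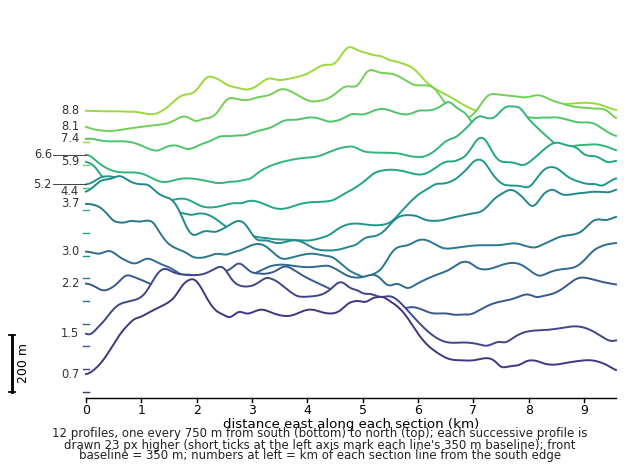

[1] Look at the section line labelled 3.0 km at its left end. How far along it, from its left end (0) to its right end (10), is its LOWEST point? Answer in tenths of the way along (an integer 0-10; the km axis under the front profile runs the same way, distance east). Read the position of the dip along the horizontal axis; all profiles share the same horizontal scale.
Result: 6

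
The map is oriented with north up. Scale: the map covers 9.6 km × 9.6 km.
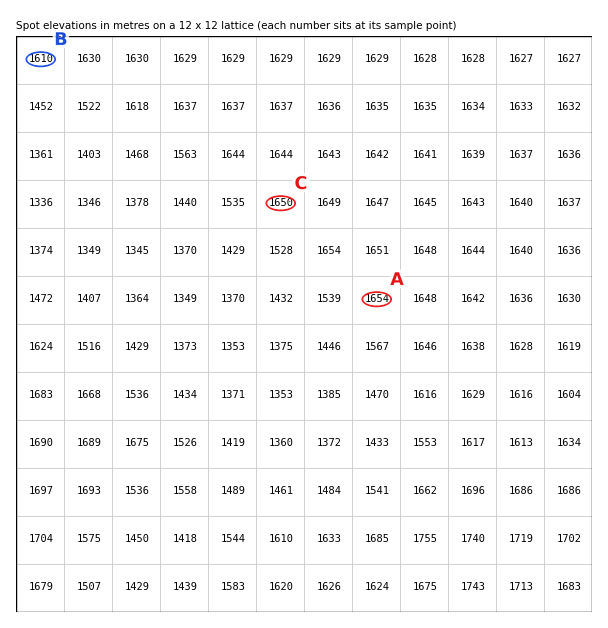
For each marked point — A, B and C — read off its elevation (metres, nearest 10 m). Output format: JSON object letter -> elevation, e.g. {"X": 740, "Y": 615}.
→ {"A": 1650, "B": 1610, "C": 1650}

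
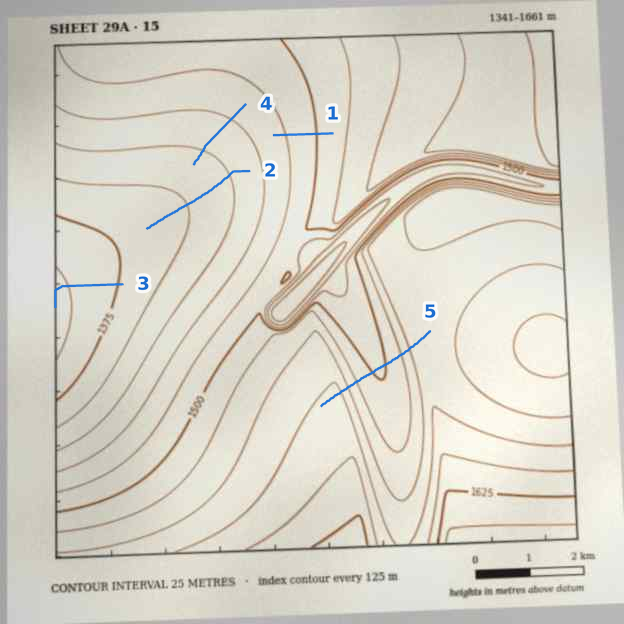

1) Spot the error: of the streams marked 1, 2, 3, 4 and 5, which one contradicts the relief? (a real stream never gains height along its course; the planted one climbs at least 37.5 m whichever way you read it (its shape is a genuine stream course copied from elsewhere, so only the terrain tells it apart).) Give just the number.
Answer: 5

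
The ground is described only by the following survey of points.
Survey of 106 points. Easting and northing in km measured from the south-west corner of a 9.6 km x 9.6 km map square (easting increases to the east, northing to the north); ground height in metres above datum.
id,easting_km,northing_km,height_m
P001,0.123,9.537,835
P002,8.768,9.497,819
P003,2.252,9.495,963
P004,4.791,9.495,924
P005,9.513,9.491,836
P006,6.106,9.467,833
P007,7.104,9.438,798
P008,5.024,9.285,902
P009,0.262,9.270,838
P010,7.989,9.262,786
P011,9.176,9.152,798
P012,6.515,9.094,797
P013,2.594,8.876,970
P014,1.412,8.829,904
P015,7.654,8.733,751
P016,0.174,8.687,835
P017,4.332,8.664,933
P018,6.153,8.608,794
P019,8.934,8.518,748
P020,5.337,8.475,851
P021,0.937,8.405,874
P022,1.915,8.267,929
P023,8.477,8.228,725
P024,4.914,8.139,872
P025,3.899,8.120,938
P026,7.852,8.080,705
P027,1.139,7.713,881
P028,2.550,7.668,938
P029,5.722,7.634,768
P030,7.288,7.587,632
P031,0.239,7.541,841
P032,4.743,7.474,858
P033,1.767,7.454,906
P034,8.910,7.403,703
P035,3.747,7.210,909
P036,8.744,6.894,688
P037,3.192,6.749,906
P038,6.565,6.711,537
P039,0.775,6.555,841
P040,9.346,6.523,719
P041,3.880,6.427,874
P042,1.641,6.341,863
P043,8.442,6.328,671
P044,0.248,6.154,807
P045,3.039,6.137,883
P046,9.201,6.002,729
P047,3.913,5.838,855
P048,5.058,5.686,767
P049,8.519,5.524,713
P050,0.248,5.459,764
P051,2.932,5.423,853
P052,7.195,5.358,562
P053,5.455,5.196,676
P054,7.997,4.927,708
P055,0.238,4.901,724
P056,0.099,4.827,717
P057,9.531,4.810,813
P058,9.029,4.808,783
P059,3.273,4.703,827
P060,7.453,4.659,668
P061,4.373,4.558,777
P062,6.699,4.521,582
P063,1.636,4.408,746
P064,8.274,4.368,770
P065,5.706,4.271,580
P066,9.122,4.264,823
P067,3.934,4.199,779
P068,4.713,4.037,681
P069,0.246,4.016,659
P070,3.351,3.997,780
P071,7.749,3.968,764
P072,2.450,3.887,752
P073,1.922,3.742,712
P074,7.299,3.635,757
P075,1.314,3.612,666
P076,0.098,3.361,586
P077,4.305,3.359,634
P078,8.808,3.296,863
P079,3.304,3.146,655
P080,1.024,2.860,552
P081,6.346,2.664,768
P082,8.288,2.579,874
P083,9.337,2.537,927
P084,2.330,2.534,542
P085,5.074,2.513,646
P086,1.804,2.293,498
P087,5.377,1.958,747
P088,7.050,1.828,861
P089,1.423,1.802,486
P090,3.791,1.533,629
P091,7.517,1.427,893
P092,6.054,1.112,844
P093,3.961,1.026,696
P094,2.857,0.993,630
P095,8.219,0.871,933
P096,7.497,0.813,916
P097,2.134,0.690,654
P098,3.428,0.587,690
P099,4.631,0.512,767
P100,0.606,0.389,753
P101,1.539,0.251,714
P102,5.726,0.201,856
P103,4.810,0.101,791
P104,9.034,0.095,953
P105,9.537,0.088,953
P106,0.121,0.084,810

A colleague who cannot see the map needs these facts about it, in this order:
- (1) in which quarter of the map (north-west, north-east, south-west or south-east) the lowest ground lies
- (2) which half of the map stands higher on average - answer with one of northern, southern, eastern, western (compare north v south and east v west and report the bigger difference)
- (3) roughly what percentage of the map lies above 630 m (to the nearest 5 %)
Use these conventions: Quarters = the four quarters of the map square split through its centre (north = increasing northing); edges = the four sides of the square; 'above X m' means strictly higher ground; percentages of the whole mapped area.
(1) The lowest point lies in the south-west quarter of the map.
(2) On average the northern half of the map is the higher ground.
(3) Ground above 630 m makes up about 80 % of the sheet.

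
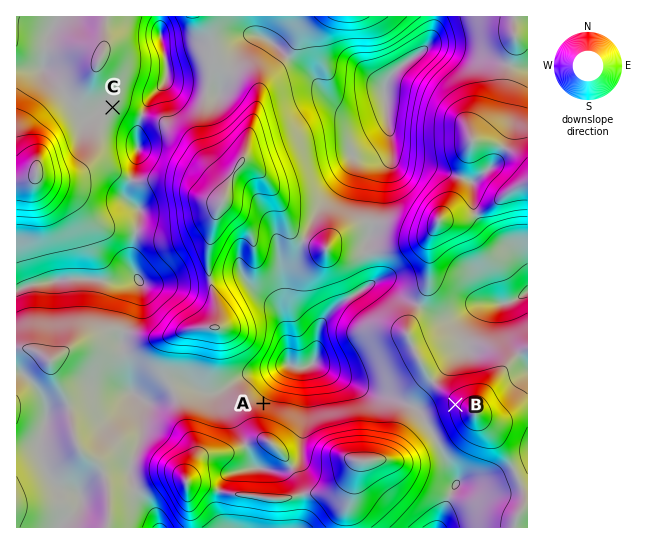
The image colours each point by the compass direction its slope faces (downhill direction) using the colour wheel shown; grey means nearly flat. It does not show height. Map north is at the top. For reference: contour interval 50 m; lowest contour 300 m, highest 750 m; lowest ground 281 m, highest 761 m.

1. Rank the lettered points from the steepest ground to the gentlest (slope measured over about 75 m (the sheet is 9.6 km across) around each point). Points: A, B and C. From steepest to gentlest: B A C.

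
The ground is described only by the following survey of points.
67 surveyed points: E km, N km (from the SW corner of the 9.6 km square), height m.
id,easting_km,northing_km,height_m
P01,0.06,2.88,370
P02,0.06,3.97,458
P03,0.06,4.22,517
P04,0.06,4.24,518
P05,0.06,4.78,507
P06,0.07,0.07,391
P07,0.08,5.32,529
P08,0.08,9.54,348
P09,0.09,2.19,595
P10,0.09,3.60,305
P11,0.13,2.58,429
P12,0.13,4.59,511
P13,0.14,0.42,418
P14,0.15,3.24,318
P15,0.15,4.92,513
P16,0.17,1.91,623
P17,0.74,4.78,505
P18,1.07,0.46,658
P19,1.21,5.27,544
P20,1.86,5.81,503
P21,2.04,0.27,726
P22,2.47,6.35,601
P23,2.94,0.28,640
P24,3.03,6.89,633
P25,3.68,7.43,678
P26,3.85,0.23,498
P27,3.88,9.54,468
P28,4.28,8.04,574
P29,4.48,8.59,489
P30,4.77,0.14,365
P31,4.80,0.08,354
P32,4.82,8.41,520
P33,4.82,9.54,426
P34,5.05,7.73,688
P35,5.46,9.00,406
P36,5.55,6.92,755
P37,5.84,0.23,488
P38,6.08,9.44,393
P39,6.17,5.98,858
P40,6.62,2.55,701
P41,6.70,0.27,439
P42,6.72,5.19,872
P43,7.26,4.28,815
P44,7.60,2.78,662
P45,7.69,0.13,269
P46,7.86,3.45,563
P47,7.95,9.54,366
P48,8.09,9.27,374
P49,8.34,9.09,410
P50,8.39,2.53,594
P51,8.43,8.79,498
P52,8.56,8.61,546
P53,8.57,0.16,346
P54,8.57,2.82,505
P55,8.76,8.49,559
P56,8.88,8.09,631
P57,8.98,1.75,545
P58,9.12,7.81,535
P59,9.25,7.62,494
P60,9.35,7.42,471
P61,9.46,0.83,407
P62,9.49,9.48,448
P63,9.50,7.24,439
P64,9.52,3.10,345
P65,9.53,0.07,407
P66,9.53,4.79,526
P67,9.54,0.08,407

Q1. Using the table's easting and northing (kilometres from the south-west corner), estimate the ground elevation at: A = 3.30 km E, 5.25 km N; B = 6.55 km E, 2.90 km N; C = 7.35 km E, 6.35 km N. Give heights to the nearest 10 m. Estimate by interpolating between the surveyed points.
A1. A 560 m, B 730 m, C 730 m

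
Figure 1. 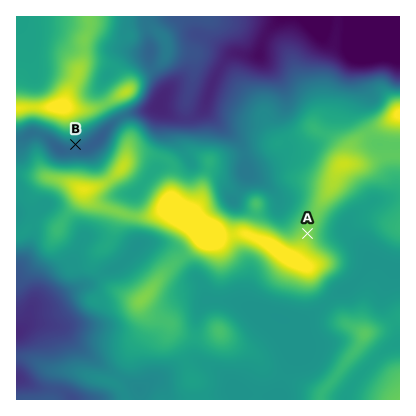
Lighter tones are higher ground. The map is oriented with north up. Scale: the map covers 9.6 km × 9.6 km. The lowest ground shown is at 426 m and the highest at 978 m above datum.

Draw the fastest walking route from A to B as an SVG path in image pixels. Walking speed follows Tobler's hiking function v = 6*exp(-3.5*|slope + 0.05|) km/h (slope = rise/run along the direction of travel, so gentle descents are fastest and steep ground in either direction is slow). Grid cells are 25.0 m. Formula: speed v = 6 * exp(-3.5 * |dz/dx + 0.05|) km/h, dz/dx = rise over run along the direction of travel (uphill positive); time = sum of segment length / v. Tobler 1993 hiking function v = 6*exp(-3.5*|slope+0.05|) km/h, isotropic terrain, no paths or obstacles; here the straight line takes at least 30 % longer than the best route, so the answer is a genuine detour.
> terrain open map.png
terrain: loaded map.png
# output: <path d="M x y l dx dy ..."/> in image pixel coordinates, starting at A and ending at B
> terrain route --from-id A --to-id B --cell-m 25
<path d="M308 234l-4-2-6 0-4 2-6 0-38-20-14 0-6-2-6-6-18-36-14-14-38-18-14-16-8-4-12 0-18 10-8 8-18 8"/>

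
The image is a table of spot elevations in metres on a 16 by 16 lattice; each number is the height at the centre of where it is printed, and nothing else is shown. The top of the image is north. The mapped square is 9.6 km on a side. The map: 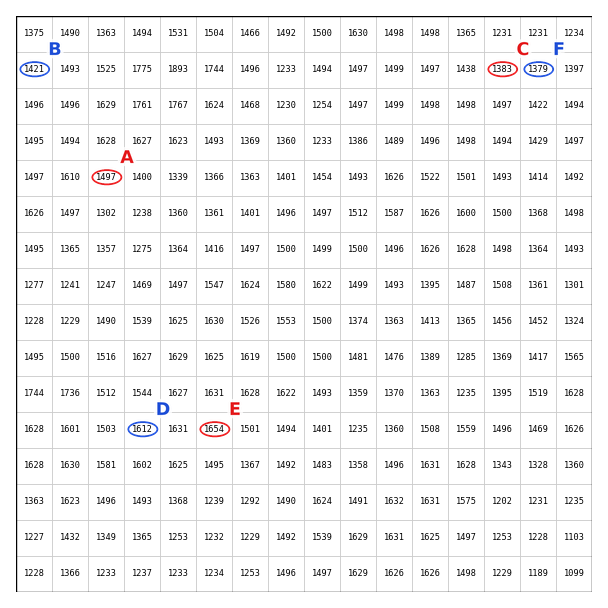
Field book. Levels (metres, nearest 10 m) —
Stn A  1500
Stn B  1420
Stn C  1380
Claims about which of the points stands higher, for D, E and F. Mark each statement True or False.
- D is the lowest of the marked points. False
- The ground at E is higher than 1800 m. False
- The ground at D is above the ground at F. True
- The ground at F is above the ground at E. False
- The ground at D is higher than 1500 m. True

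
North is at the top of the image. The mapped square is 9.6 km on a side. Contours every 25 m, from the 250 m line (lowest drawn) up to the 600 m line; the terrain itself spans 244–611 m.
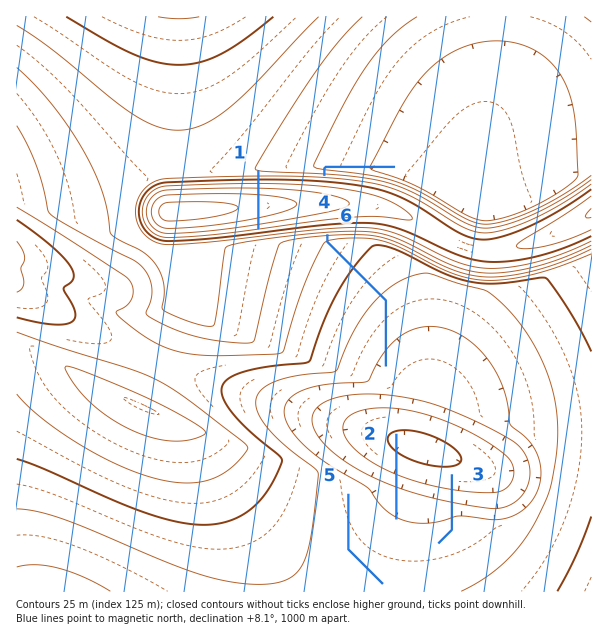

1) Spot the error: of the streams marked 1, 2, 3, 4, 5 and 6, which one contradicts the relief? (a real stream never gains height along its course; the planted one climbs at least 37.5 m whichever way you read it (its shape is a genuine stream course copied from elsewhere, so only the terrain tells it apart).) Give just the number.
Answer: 1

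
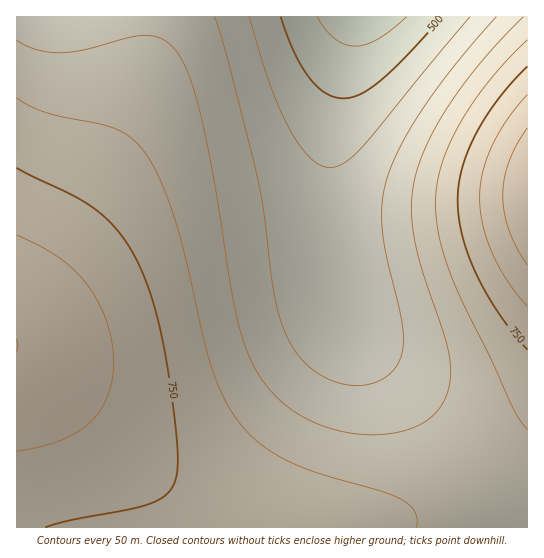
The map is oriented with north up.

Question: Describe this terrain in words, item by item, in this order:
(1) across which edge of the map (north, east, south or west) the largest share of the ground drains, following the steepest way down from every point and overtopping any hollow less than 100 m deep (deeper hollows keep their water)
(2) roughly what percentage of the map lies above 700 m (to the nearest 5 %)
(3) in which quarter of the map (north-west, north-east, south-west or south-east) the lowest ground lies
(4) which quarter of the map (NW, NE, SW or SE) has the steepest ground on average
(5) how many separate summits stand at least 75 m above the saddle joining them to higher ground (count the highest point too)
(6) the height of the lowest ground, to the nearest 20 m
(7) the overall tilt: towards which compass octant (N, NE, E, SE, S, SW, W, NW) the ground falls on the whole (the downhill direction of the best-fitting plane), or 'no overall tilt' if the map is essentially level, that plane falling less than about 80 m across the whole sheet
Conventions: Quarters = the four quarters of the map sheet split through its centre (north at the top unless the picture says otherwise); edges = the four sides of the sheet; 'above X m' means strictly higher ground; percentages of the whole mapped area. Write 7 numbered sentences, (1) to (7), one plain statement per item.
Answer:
(1) Most of the ground drains across the northern edge.
(2) Ground above 700 m makes up about 40 % of the sheet.
(3) The lowest point lies in the north-east quarter of the map.
(4) The north-east quarter is the steepest part of the map.
(5) 2 summits rise at least 75 m above their surroundings.
(6) The lowest ground is at about 420 m.
(7) Overall the map slopes down towards the north-east.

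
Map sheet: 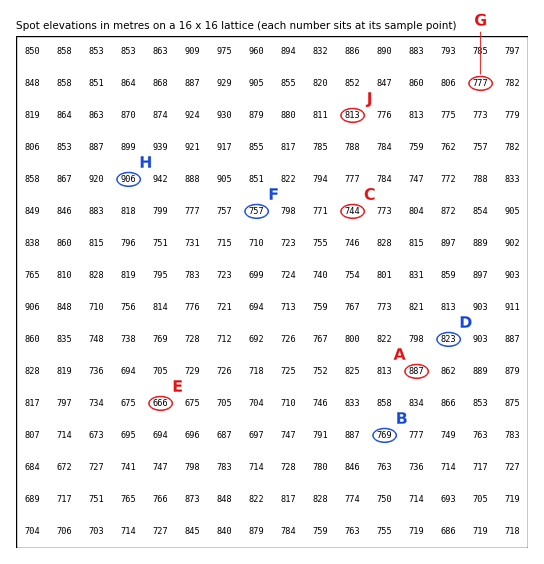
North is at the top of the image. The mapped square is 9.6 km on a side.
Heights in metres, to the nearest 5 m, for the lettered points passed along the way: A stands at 885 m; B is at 770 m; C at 745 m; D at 825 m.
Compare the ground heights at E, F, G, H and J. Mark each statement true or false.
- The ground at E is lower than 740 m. true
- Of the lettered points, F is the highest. false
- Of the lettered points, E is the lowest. true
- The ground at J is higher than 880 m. false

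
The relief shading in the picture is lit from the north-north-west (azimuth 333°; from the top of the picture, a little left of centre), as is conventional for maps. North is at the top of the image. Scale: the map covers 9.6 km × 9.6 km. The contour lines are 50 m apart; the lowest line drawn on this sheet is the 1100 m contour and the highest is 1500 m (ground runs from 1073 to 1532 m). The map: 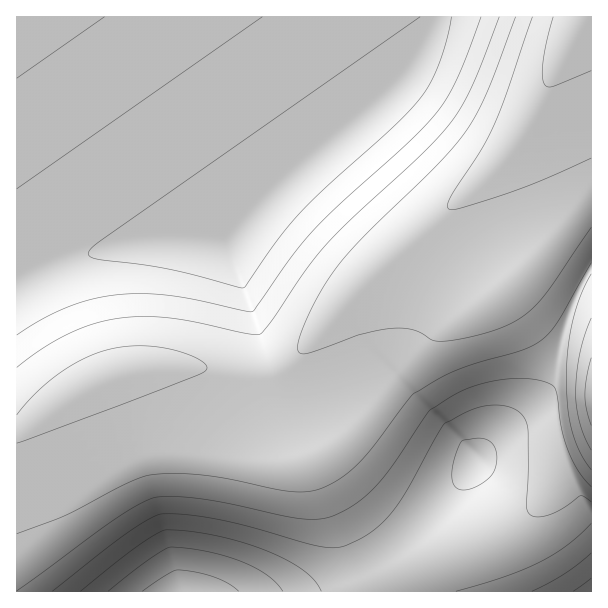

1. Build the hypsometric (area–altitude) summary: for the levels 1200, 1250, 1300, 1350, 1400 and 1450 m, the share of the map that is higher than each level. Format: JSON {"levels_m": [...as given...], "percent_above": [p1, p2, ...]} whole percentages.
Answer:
{"levels_m": [1200, 1250, 1300, 1350, 1400, 1450], "percent_above": [95, 76, 55, 40, 19, 5]}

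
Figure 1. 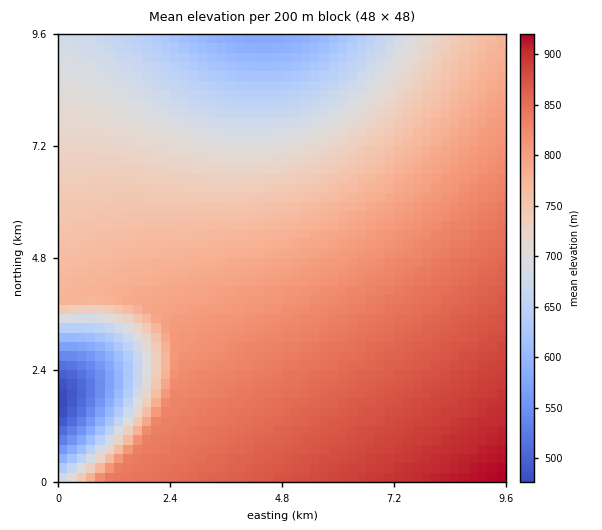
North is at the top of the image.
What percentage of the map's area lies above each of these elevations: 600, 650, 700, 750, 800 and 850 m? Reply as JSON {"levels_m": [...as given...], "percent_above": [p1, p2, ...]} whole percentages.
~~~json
{"levels_m": [600, 650, 700, 750, 800, 850], "percent_above": [96, 90, 80, 64, 44, 21]}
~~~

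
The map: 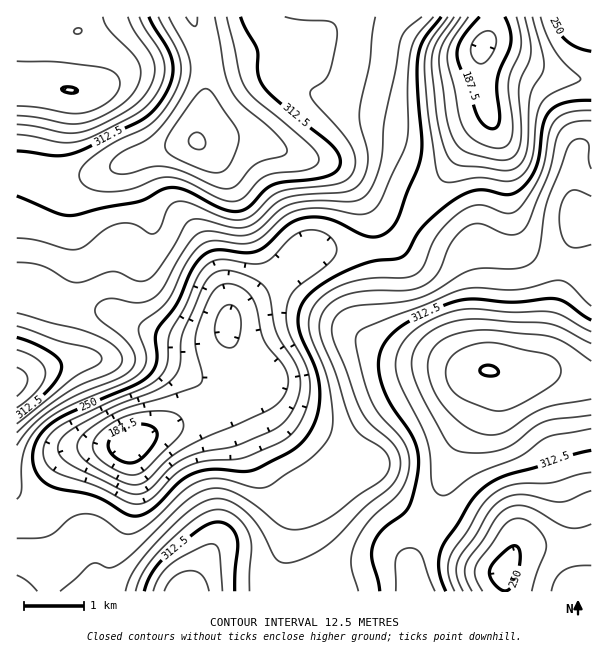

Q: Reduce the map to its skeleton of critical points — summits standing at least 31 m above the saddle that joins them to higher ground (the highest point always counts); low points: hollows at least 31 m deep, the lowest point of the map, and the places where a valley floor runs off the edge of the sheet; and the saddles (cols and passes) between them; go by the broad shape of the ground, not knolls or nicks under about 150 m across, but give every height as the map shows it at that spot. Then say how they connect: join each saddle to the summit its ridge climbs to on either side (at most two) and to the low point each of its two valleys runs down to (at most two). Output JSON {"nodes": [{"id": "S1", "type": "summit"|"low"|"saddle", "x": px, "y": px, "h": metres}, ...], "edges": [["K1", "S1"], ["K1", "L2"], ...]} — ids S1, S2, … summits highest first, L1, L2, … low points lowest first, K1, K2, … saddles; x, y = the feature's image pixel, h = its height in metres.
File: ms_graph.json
{"nodes": [
{"id": "S1", "type": "summit", "x": 489, "y": 371, "h": 375},
{"id": "S2", "type": "summit", "x": 197, "y": 141, "h": 364},
{"id": "S3", "type": "summit", "x": 186, "y": 591, "h": 348},
{"id": "S4", "type": "summit", "x": 17, "y": 384, "h": 342},
{"id": "L1", "type": "low", "x": 483, "y": 47, "h": 171},
{"id": "L2", "type": "low", "x": 131, "y": 444, "h": 179},
{"id": "L3", "type": "low", "x": 504, "y": 570, "h": 246},
{"id": "L4", "type": "low", "x": 69, "y": 90, "h": 250},
{"id": "K1", "type": "saddle", "x": 206, "y": 65, "h": 346},
{"id": "K2", "type": "saddle", "x": 432, "y": 527, "h": 319},
{"id": "K3", "type": "saddle", "x": 282, "y": 591, "h": 292},
{"id": "K4", "type": "saddle", "x": 66, "y": 306, "h": 281},
{"id": "K5", "type": "saddle", "x": 339, "y": 459, "h": 267},
{"id": "K6", "type": "saddle", "x": 380, "y": 249, "h": 248}],
"edges": [["K1", "S2"], ["K1", "L1"], ["K1", "L4"], ["K2", "S1"], ["K2", "L1"], ["K2", "L3"], ["K3", "S1"], ["K3", "S3"], ["K3", "L2"], ["K4", "S2"], ["K4", "S4"], ["K4", "L2"], ["K5", "S1"], ["K5", "L1"], ["K5", "L2"], ["K6", "S1"], ["K6", "S2"], ["K6", "L1"], ["K6", "L2"]]}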